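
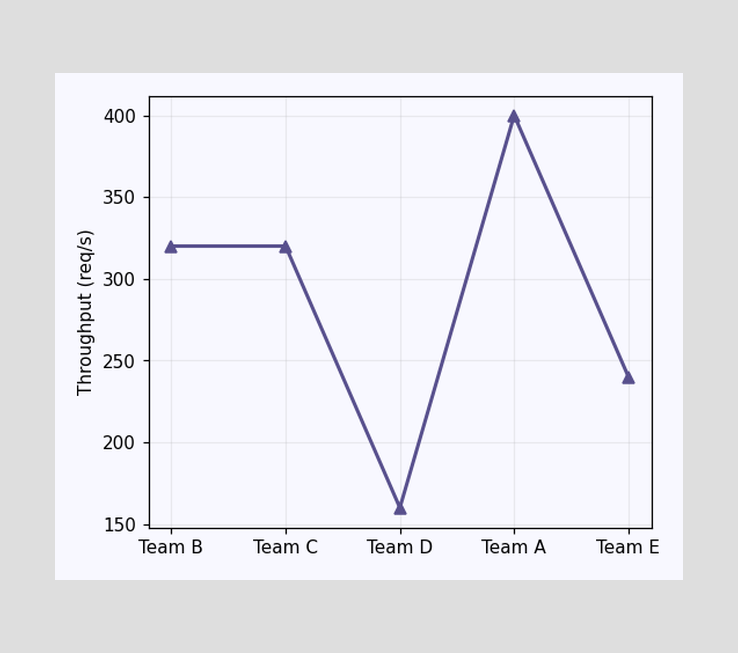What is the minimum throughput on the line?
160req/s

The lowest point is at Team D, and reading across to the y-axis gives 160req/s.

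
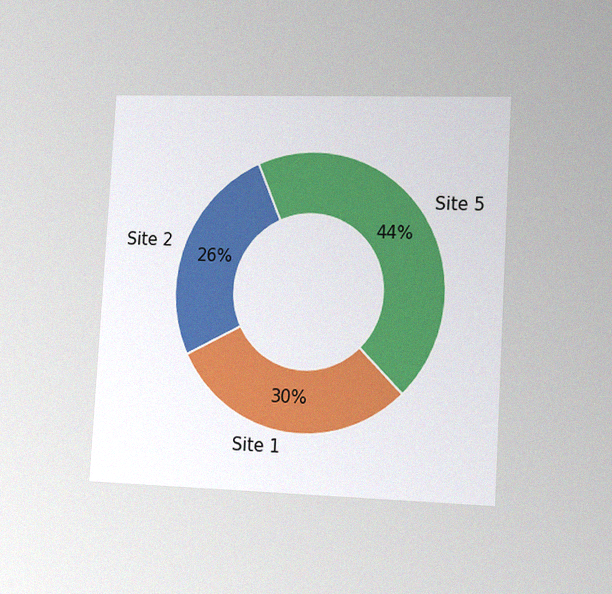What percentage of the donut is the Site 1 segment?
30%

The chart is tilted about 3° clockwise and viewed slightly from the right, with some photo noise. The Site 1 segment takes up 30% of the ring.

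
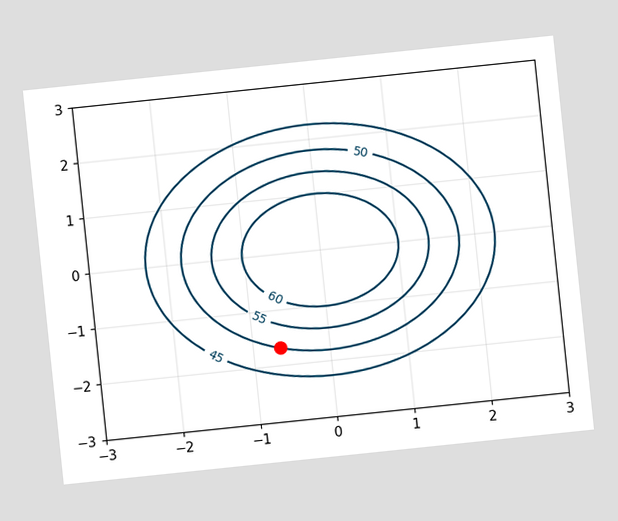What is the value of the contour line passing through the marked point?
50

The chart is tilted about 6° counter-clockwise. The marked point sits on the contour labelled 50.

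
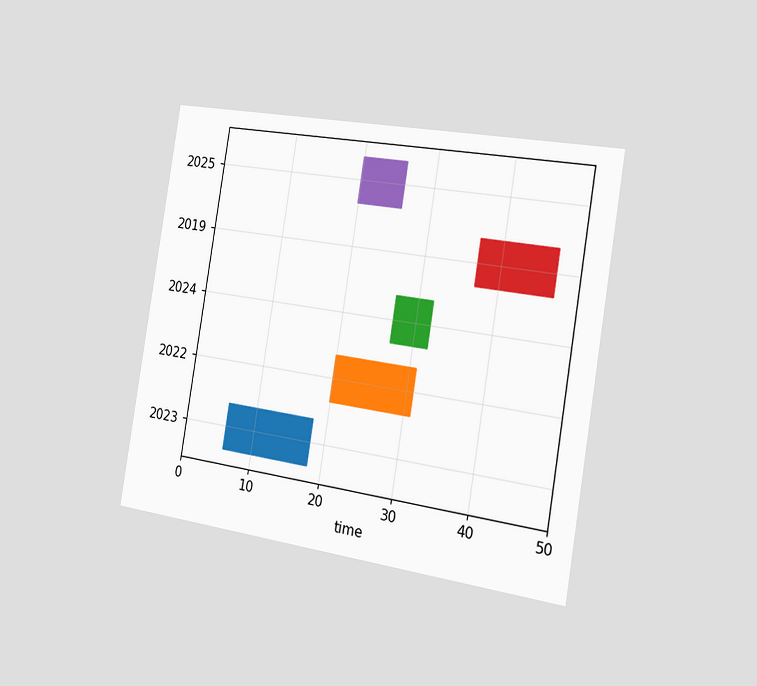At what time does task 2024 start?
27

The chart is tilted about 9° clockwise and viewed slightly from the right. The 2024 bar begins at t=27.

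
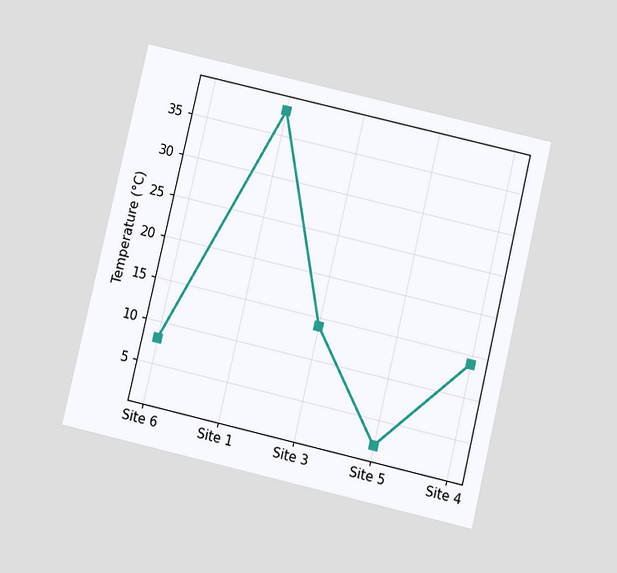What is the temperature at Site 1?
The chart is tilted about 13° clockwise and viewed at a slight angle. At Site 1, the line is at 38°C.

38°C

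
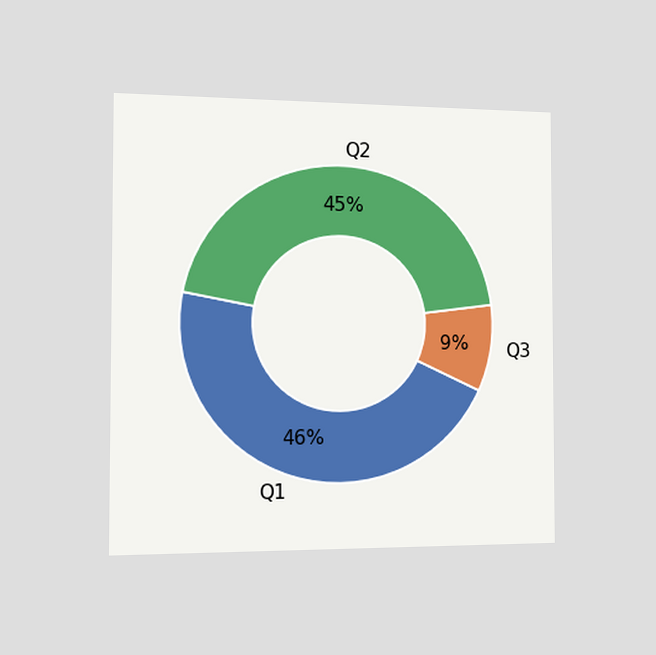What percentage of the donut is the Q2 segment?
The chart is viewed slightly from the left. The Q2 segment takes up 45% of the ring.

45%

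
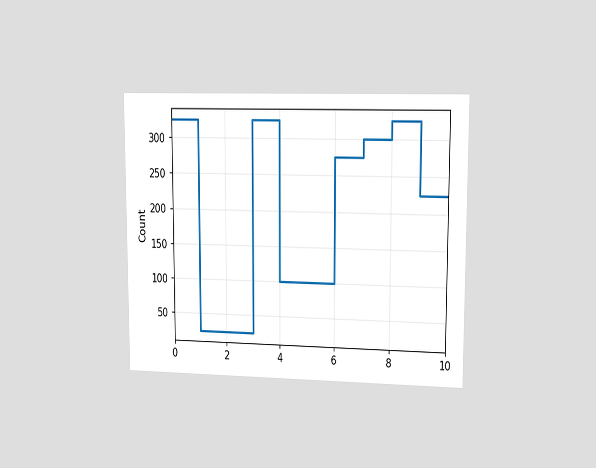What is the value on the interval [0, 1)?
325

The chart is viewed slightly from the right. On [0, 1) the step sits at 325.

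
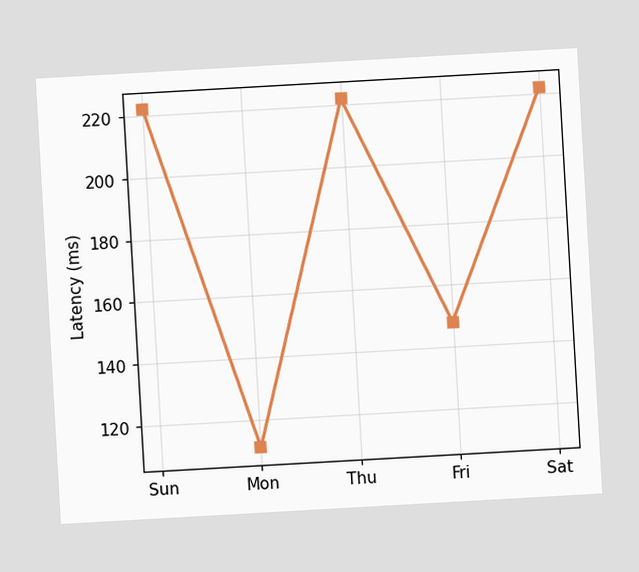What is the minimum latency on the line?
The chart is tilted about 3° counter-clockwise. The lowest point is at Mon, and reading across to the y-axis gives 111ms.

111ms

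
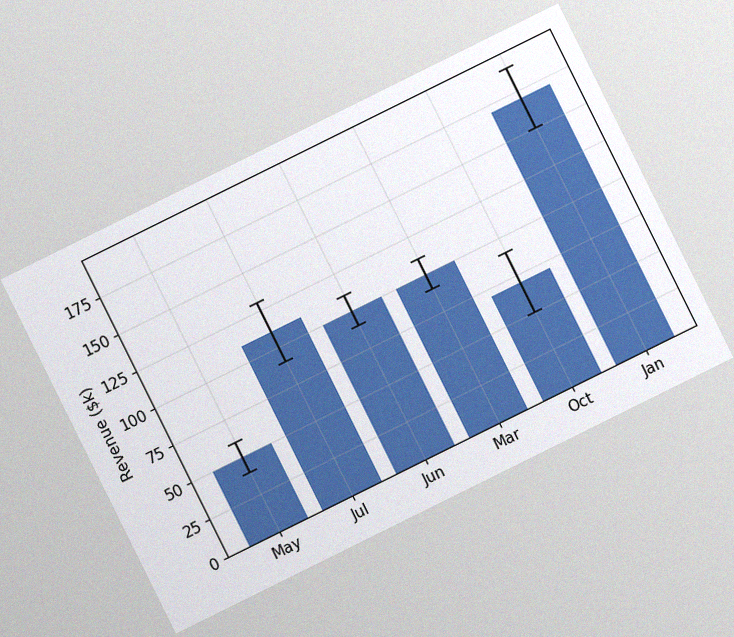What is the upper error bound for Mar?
$110k

The chart is tilted about 26° counter-clockwise, with some photo noise. The Mar bar's upper whisker reaches $110k.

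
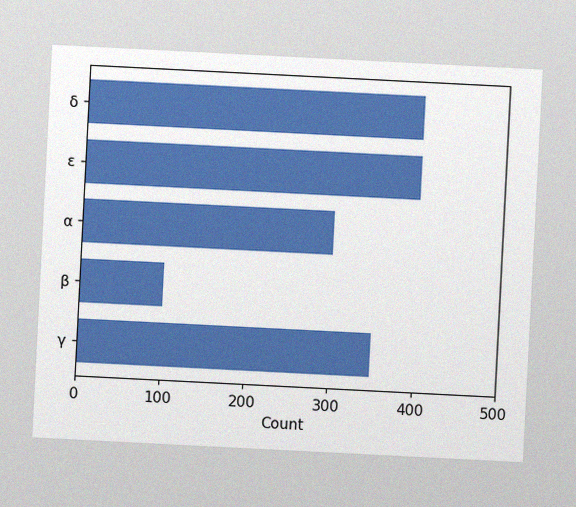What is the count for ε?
The chart is tilted about 3° clockwise, with some photo noise. Reading along the chart's x-axis, the ε bar reaches 400.

400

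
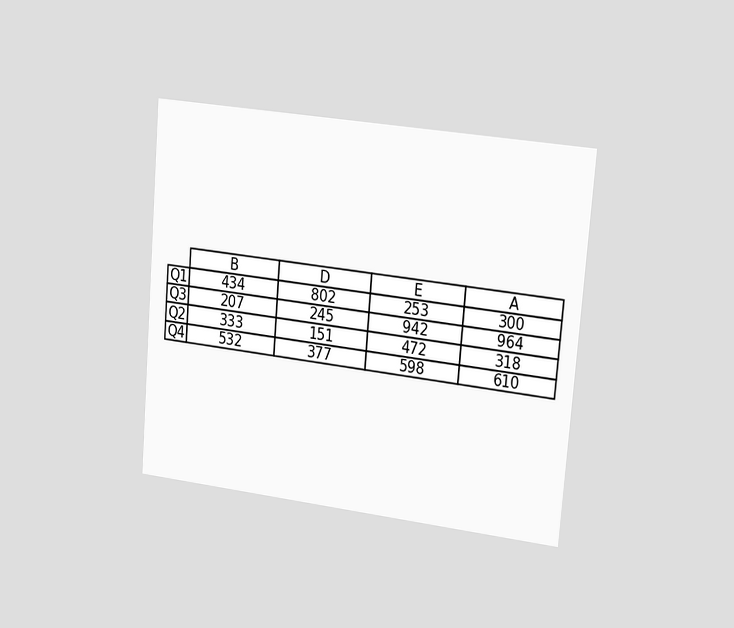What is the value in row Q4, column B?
532

The chart is tilted about 5° clockwise and viewed slightly from the right. The (Q4, B) cell reads 532.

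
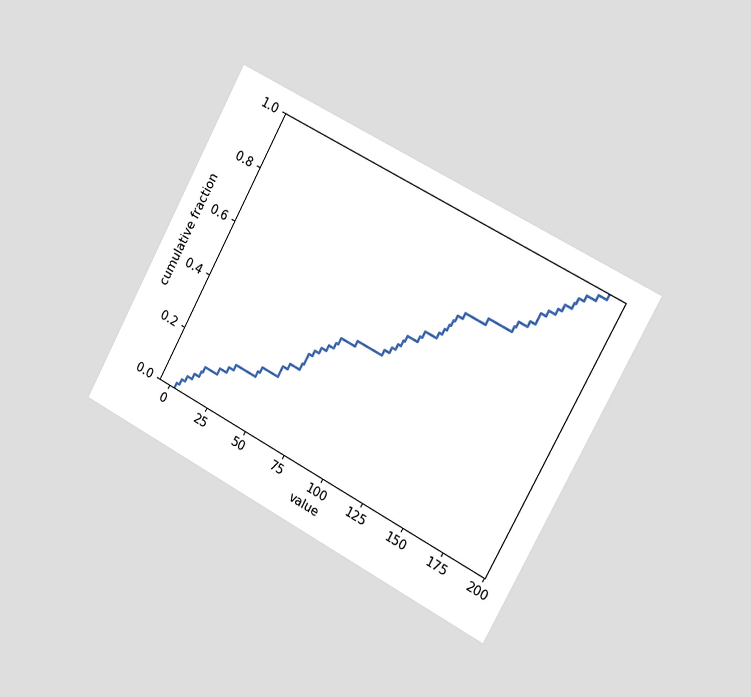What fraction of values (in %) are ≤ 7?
The chart is tilted about 28° clockwise and viewed slightly from the right. At x=7 the ECDF step is at 6%.

6%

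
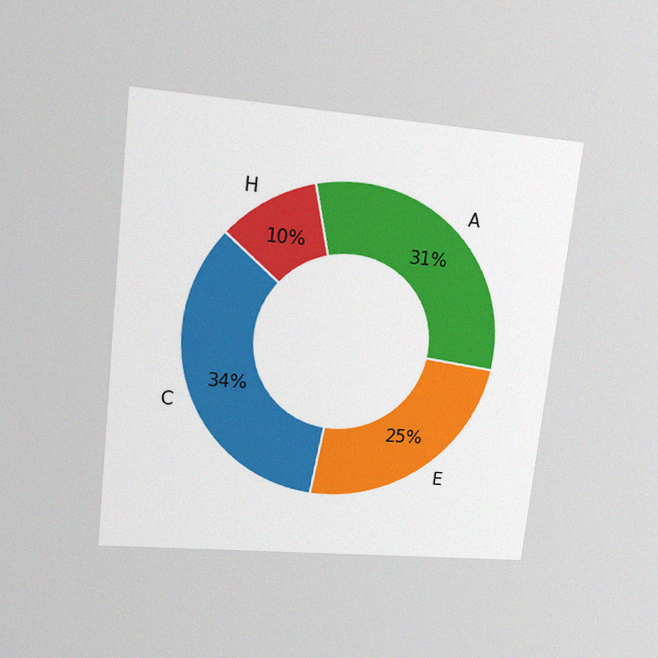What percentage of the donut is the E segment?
The chart is tilted about 6° clockwise and viewed at a slight angle, with some photo noise. The E segment takes up 25% of the ring.

25%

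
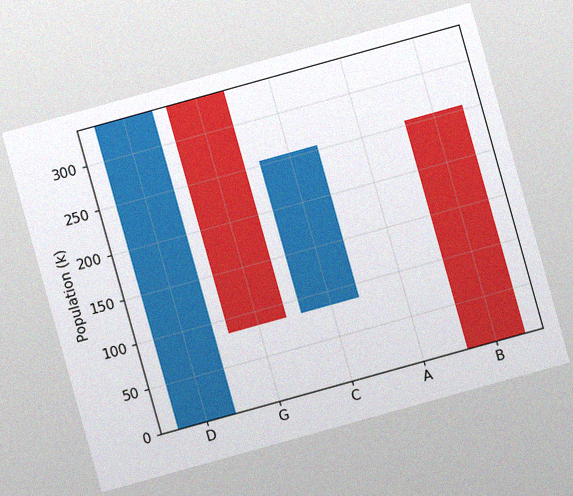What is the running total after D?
340k

The chart is tilted about 16° counter-clockwise, with some photo noise. After D the running total reaches 340k.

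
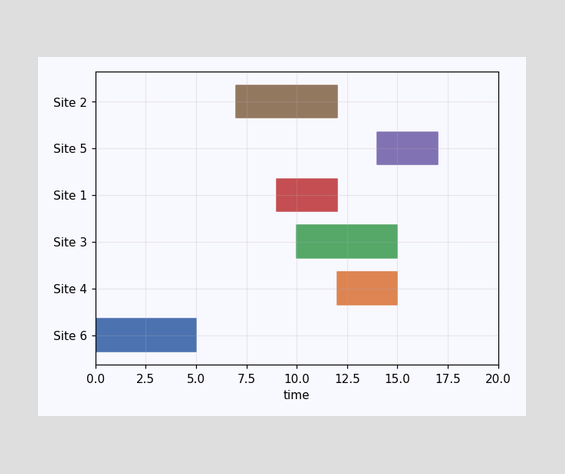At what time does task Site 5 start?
The Site 5 bar begins at t=14.

14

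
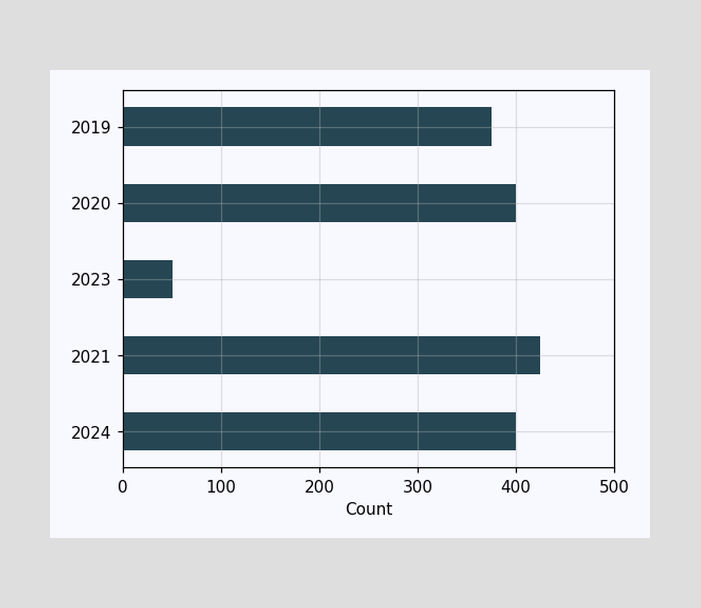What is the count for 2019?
Reading along the chart's x-axis, the 2019 bar reaches 375.

375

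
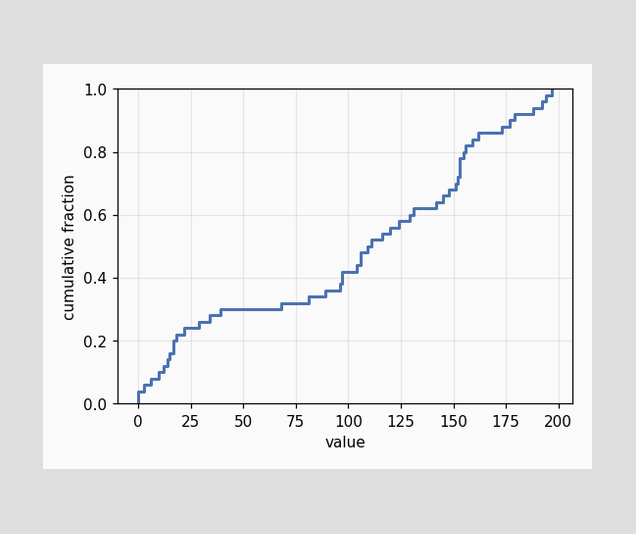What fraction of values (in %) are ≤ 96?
At x=96 the ECDF step is at 38%.

38%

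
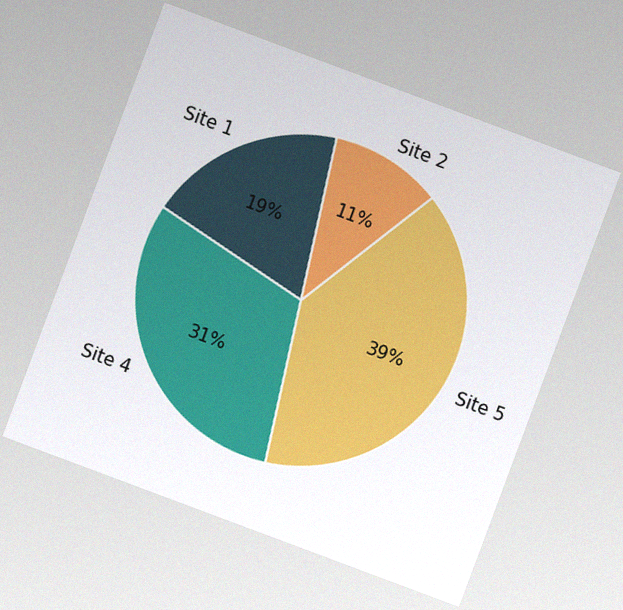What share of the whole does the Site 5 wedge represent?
The chart is tilted about 20° clockwise, with some photo noise. The Site 5 slice takes up 39% of the pie.

39%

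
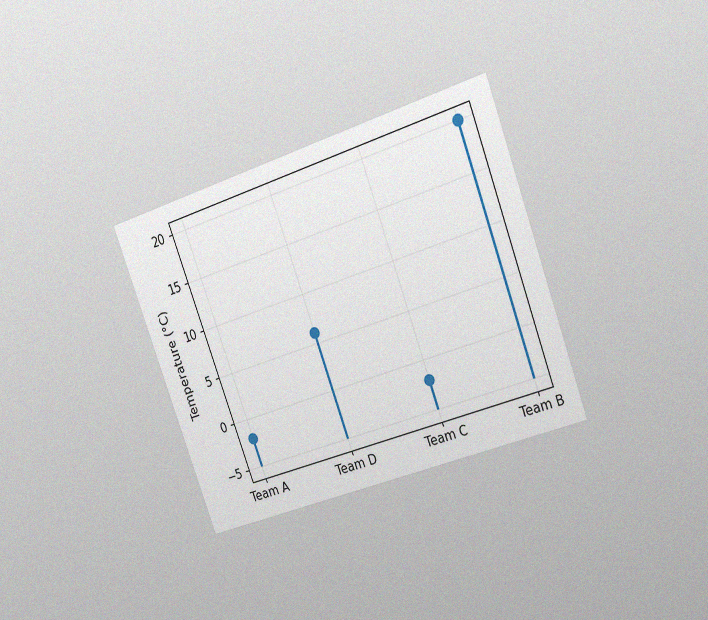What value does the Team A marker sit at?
The chart is tilted about 20° counter-clockwise and viewed slightly from the right, with some photo noise. The Team A marker sits at -2°C.

-2°C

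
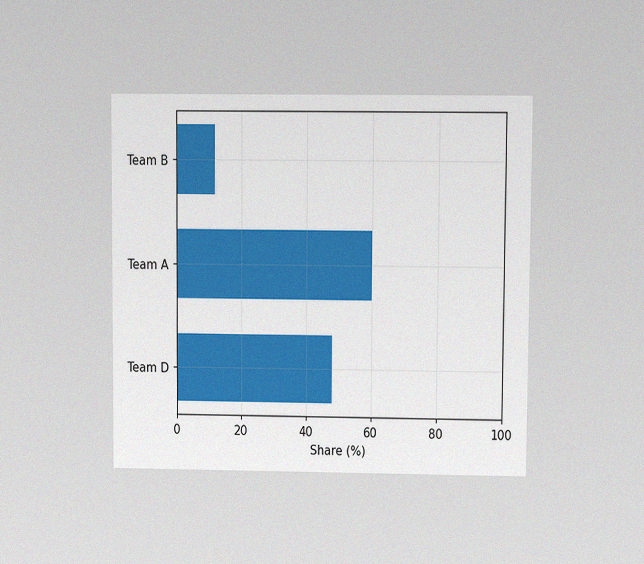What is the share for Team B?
12%

The chart is viewed at a slight angle, with some photo noise. Reading along the chart's x-axis, the Team B bar reaches 12%.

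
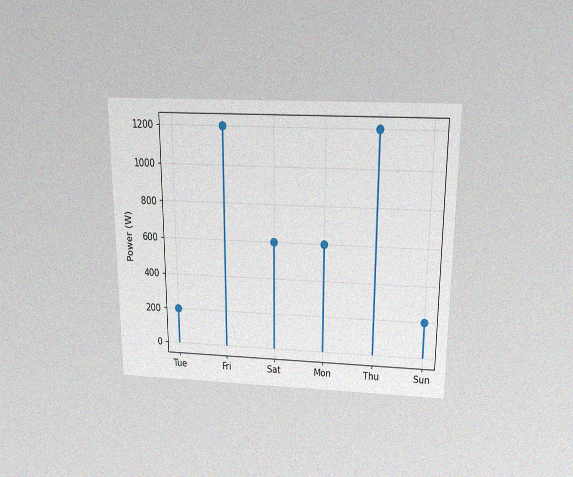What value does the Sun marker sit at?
The chart is viewed slightly from above, with some photo noise. The Sun marker sits at 200W.

200W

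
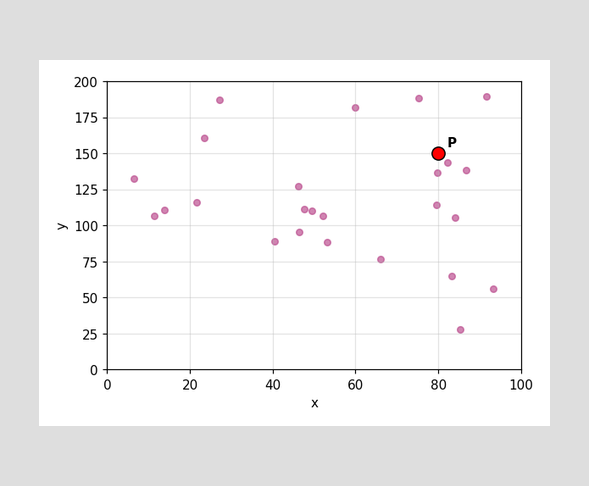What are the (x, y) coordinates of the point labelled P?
Following the gridlines from P to each axis, P sits at (80, 150).

(80, 150)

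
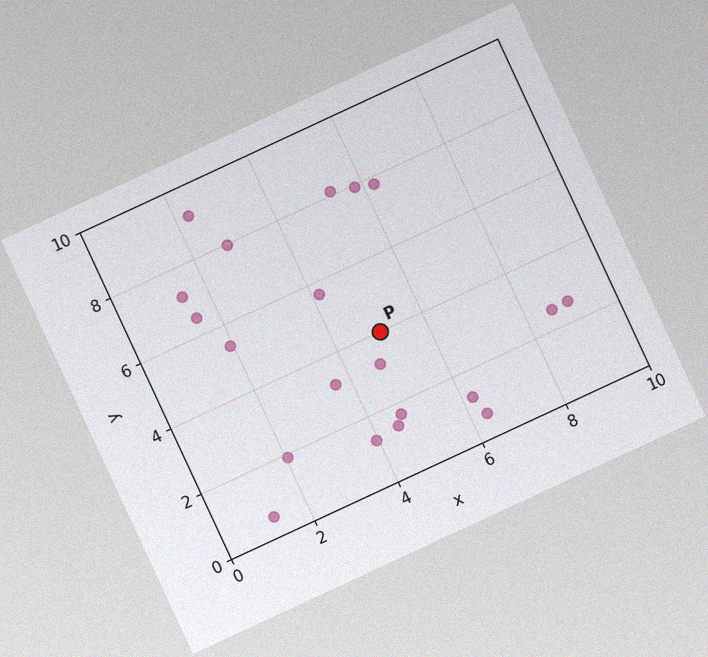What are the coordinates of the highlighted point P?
(5, 4)

The chart is tilted about 25° counter-clockwise, with some photo noise. Following the gridlines from P to each axis, P sits at (5, 4).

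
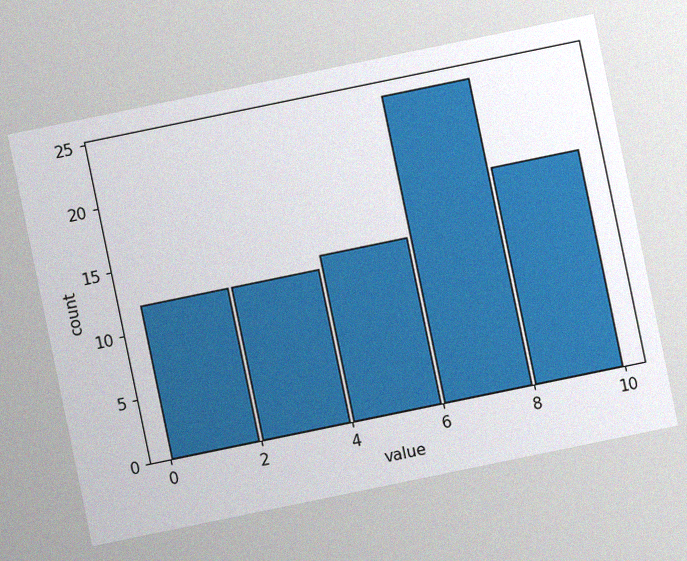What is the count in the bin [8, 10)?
The chart is tilted about 12° counter-clockwise, with some photo noise. The [8, 10) bin has height 17.

17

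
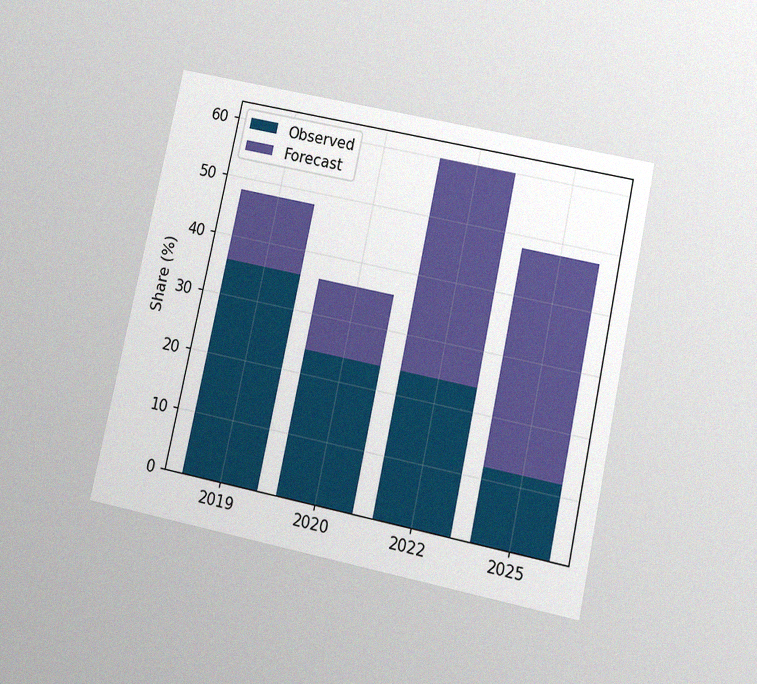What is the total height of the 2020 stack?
The chart is tilted about 12° clockwise and viewed at a slight angle, with some photo noise. The 2020 stack's top reaches 36% on the y-axis.

36%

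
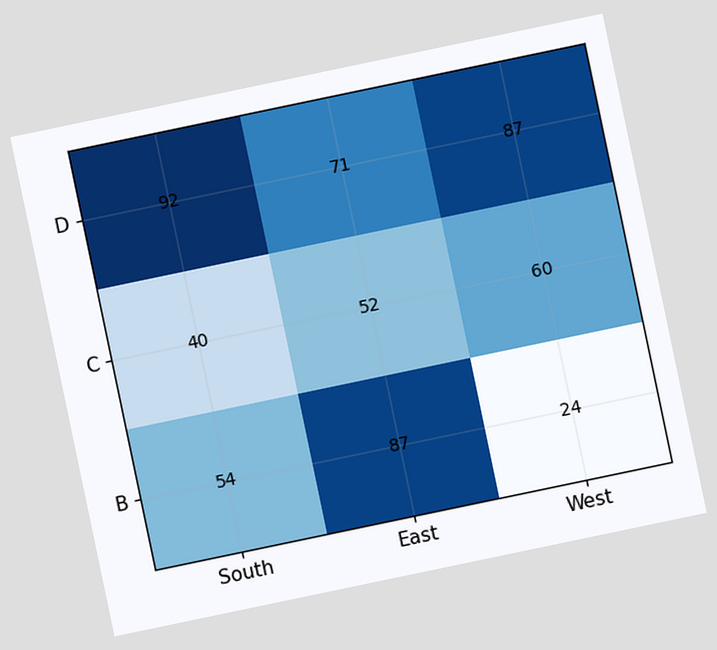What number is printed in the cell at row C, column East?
The chart is tilted about 12° counter-clockwise. The (C, East) cell reads 52.

52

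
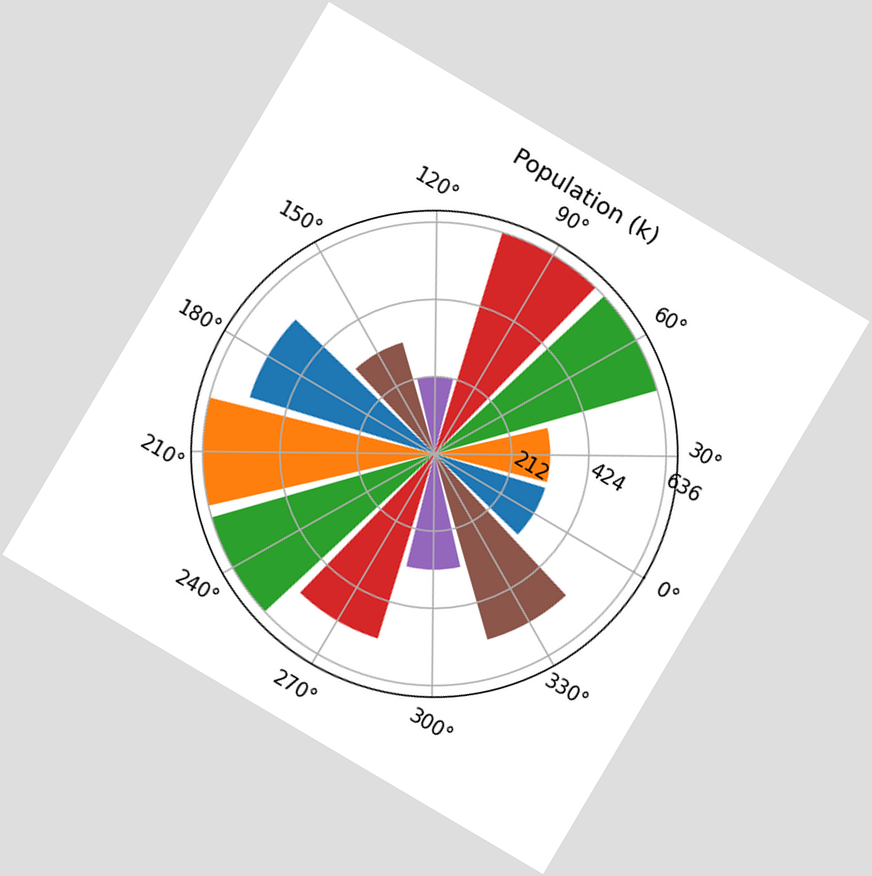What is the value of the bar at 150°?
318k

The chart is tilted about 31° clockwise. The bar at 150° reaches 318k on the radial axis.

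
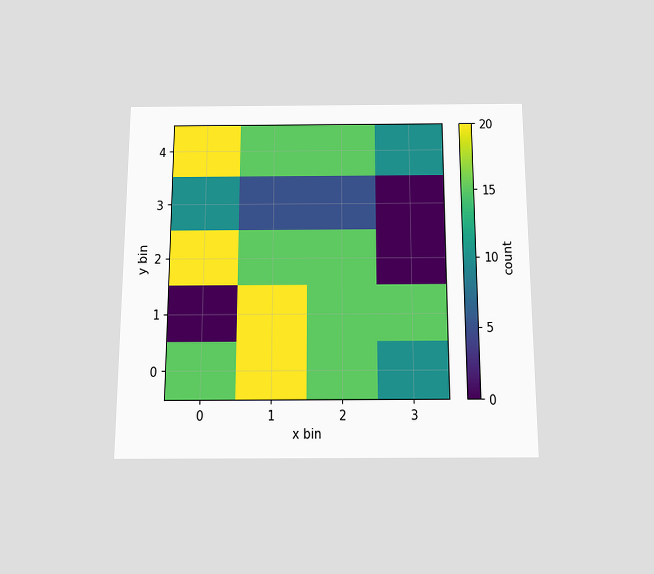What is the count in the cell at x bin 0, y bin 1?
0

The chart is viewed slightly from below. Matching the cell (0, 1) against the colorbar gives 0.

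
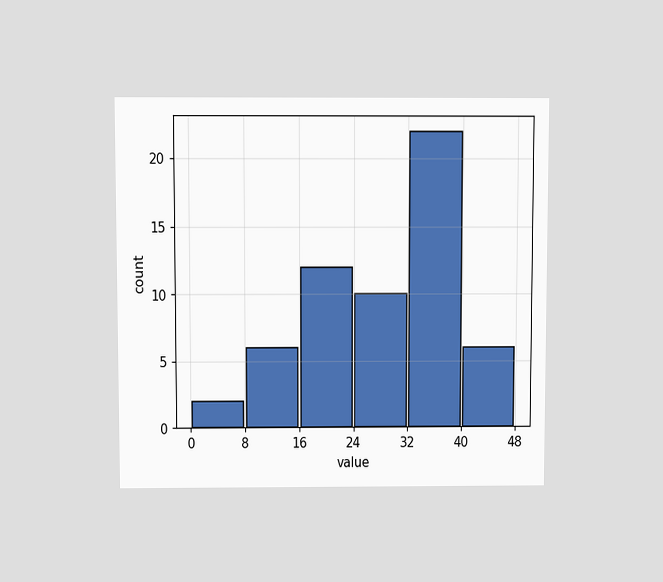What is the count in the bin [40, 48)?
6

The chart is viewed slightly from above. The [40, 48) bin has height 6.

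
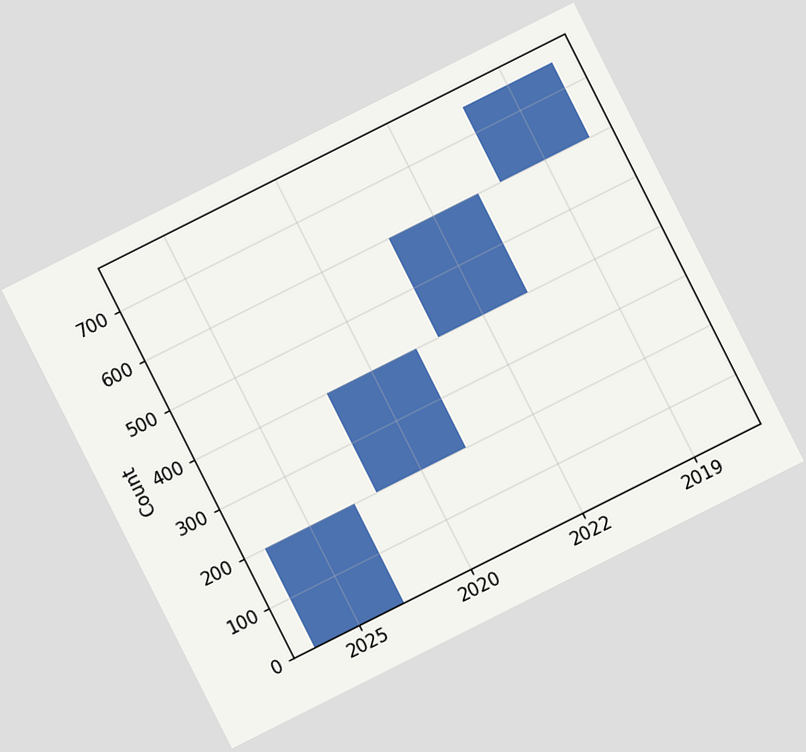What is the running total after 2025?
The chart is tilted about 27° counter-clockwise. After 2025 the running total reaches 200.

200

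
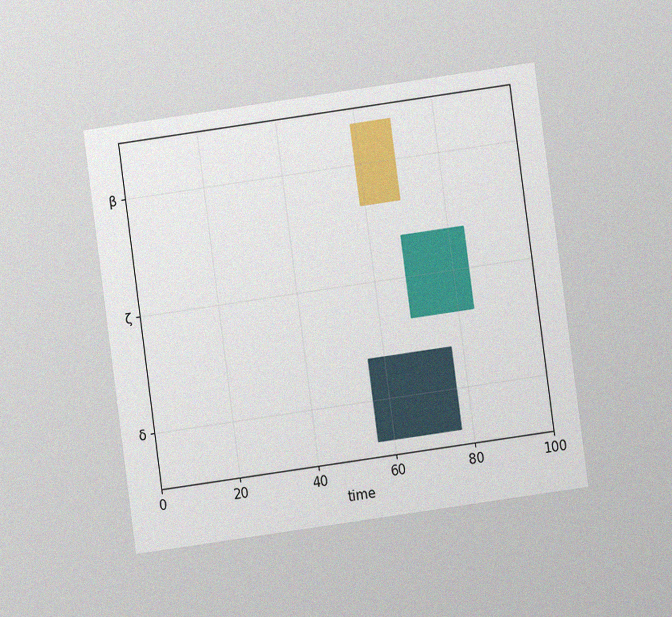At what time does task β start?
59

The chart is tilted about 8° counter-clockwise and viewed at a slight angle, with some photo noise. The β bar begins at t=59.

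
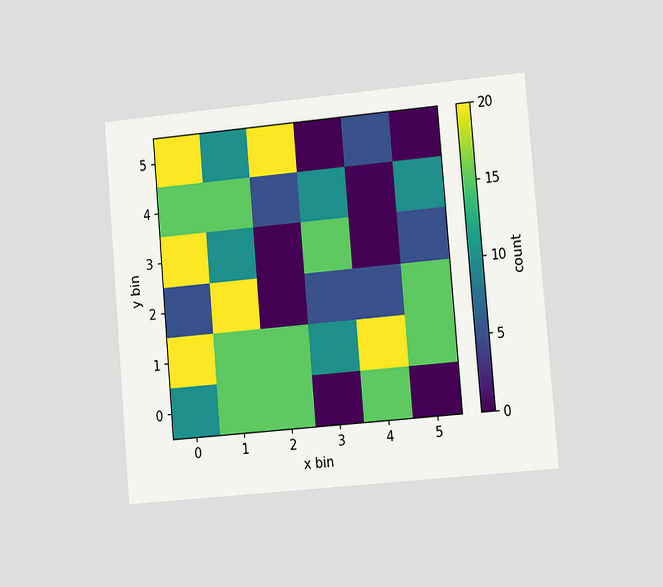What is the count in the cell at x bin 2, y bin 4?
The chart is tilted about 5° counter-clockwise and viewed at a slight angle. Matching the cell (2, 4) against the colorbar gives 5.

5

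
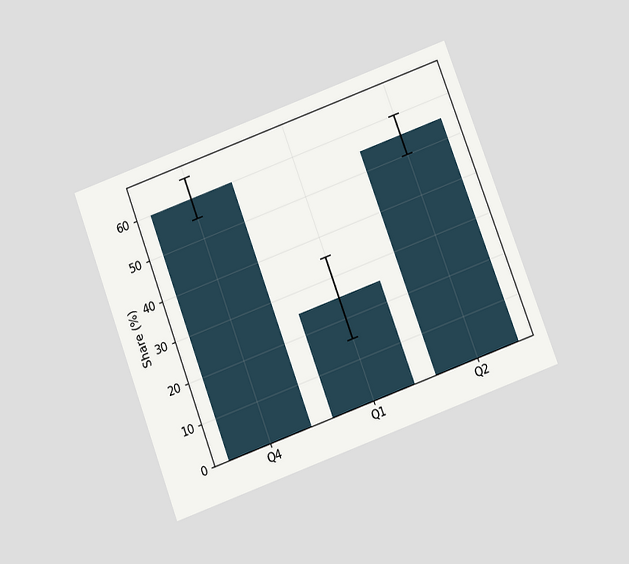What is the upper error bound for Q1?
35%

The chart is tilted about 20° counter-clockwise and viewed slightly from below. The Q1 bar's upper whisker reaches 35%.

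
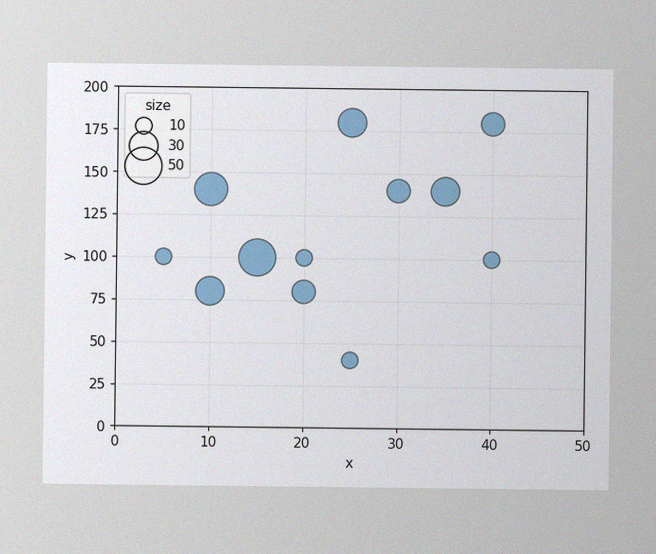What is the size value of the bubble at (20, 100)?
The image has some photo noise and uneven lighting. Matching the bubble at (20, 100) against the size legend gives 10.

10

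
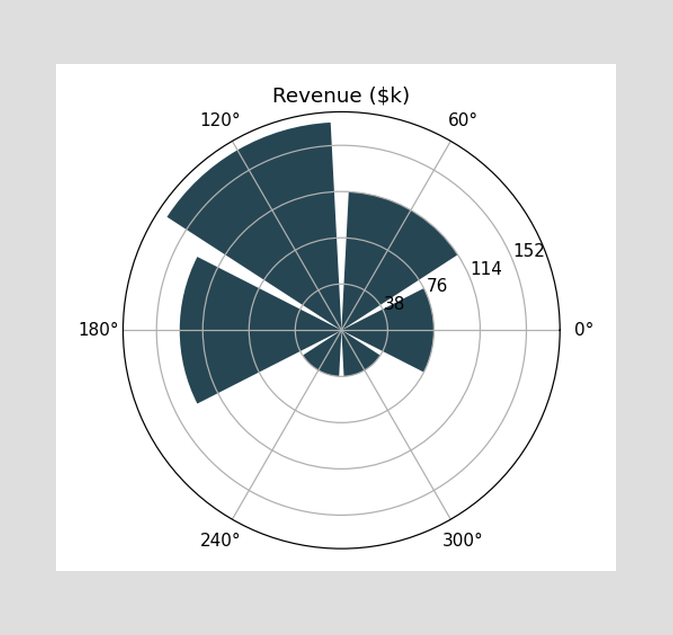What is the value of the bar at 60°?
The bar at 60° reaches $114k on the radial axis.

$114k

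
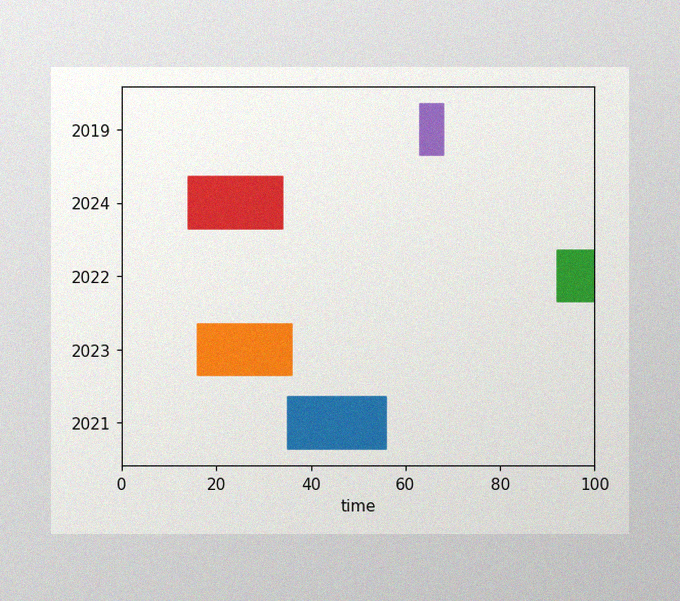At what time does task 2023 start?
The image has some photo noise and uneven lighting. The 2023 bar begins at t=16.

16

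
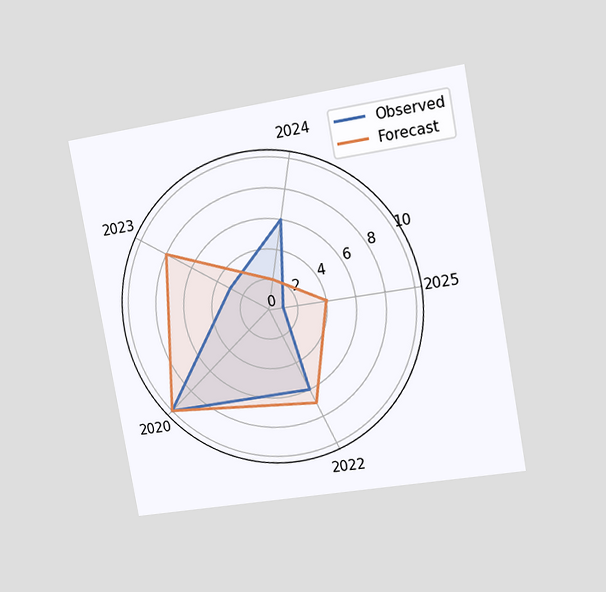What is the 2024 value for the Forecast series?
2

The chart is tilted about 10° counter-clockwise and viewed slightly from the right. On the 2024 axis, Forecast reaches 2.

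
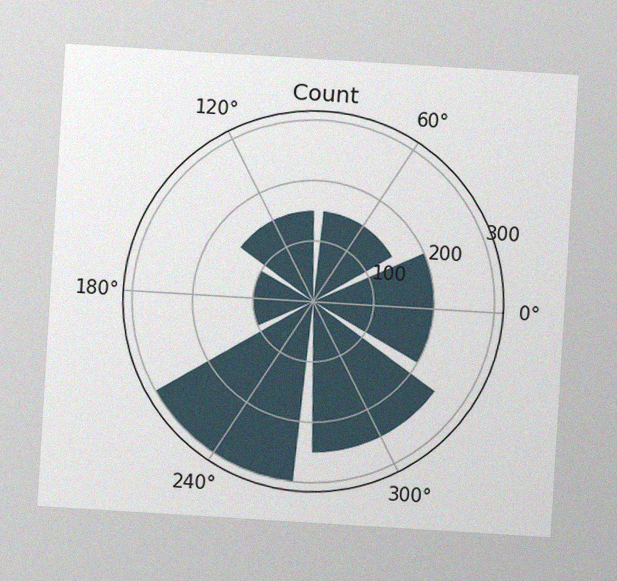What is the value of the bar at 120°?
The chart is tilted about 3° clockwise, with some photo noise. The bar at 120° reaches 150 on the radial axis.

150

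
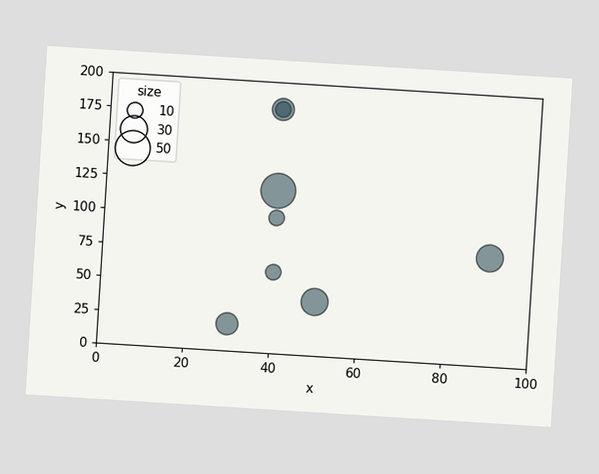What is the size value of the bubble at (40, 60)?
10

The chart is tilted about 4° clockwise. Matching the bubble at (40, 60) against the size legend gives 10.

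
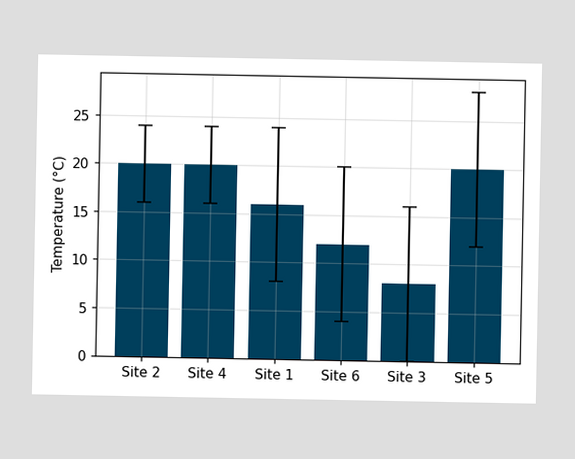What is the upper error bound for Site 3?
16°C

The Site 3 bar's upper whisker reaches 16°C.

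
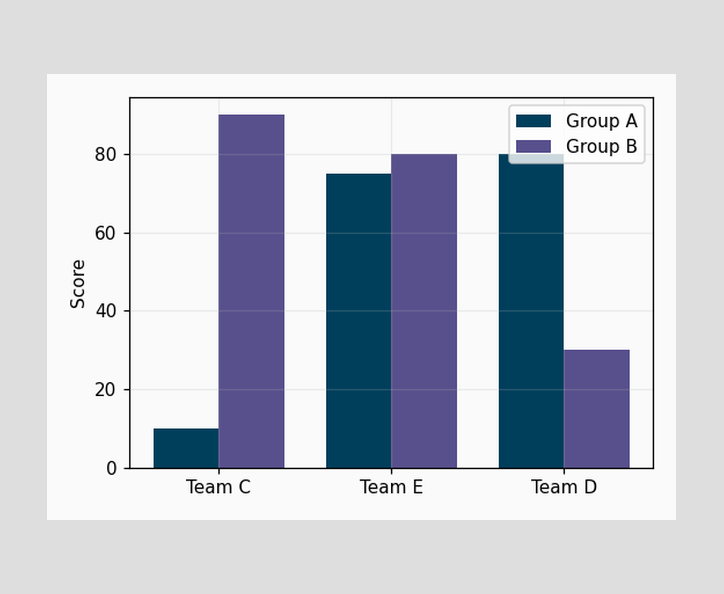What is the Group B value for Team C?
90

The Group B bar at Team C reaches 90 on the y-axis.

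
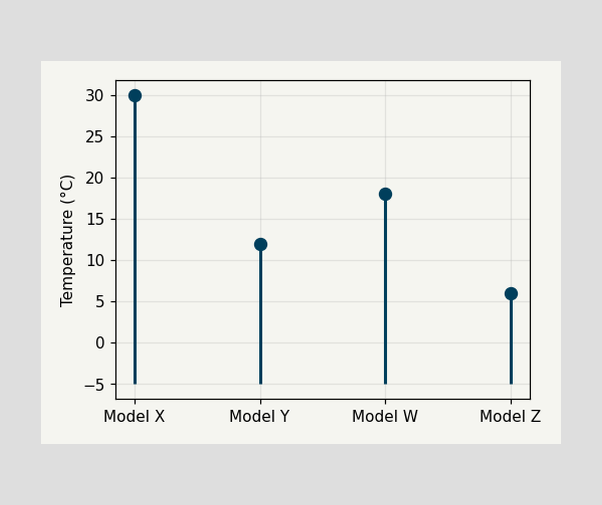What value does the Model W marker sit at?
The Model W marker sits at 18°C.

18°C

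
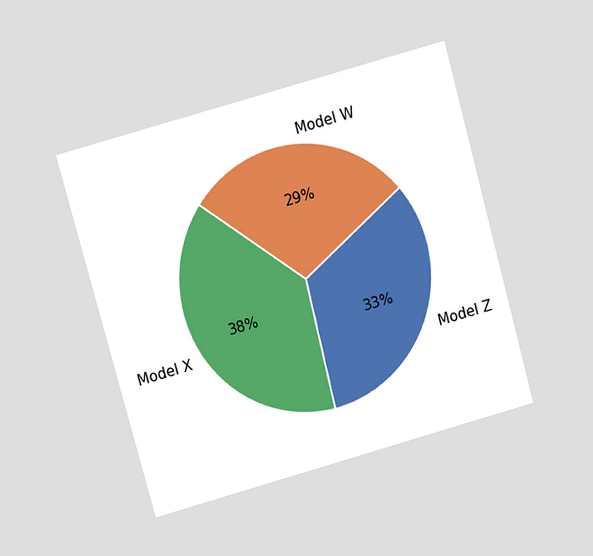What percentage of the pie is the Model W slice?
The chart is tilted about 15° counter-clockwise and viewed at a slight angle. The Model W slice takes up 29% of the pie.

29%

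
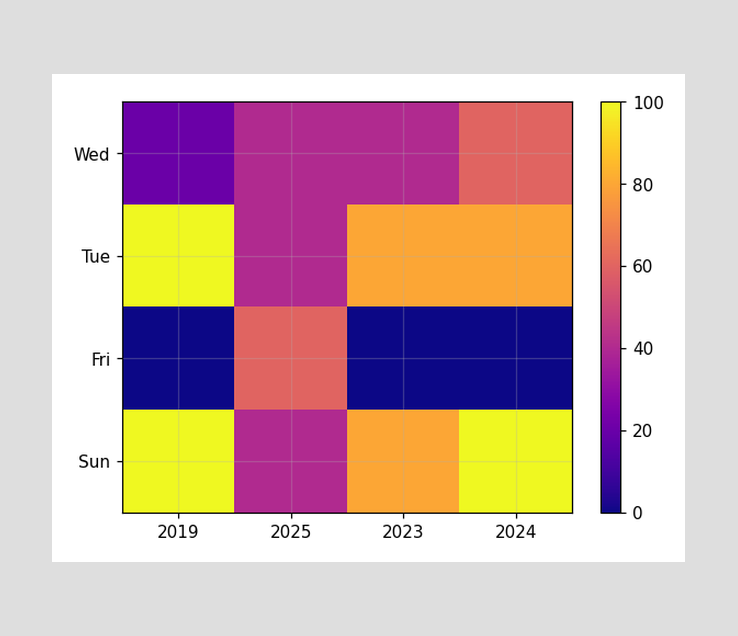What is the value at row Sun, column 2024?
Matching cell (Sun, 2024) against the colorbar gives 100.

100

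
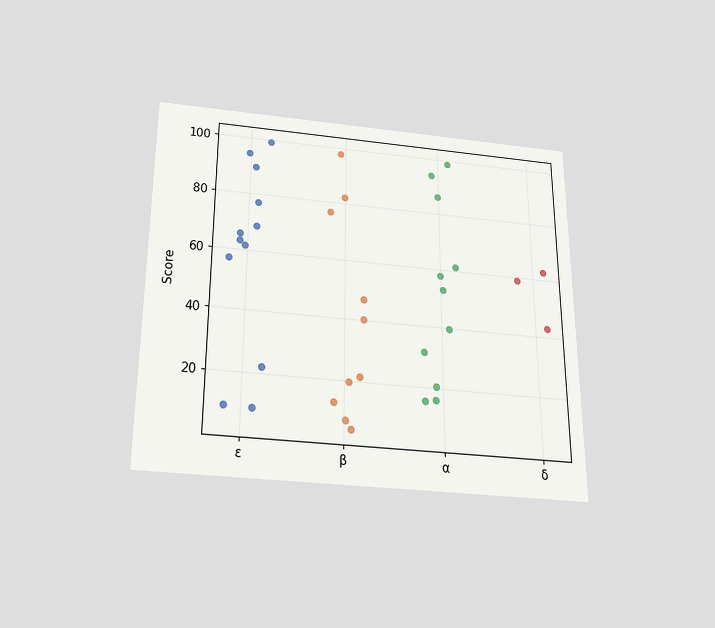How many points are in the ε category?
12

The chart is viewed slightly from below. Counting the markers in the ε column gives 12.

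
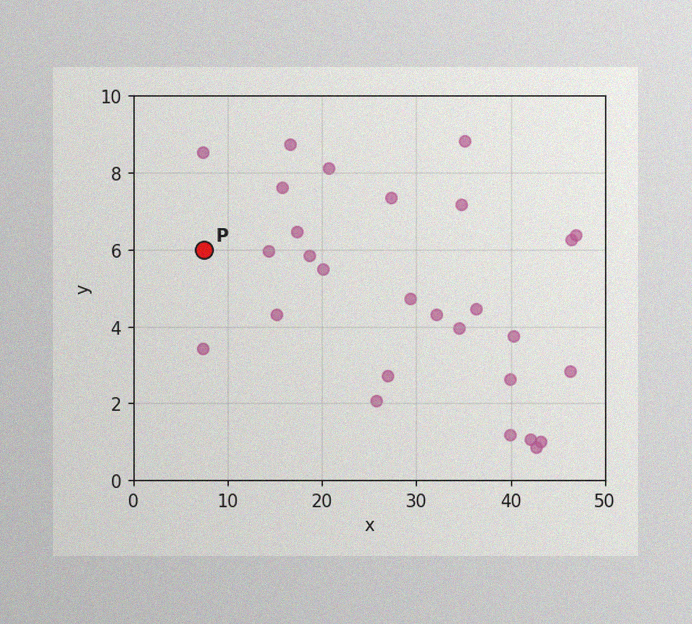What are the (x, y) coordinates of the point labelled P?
(7.5, 6)

The image has some photo noise and uneven lighting. Following the gridlines from P to each axis, P sits at (7.5, 6).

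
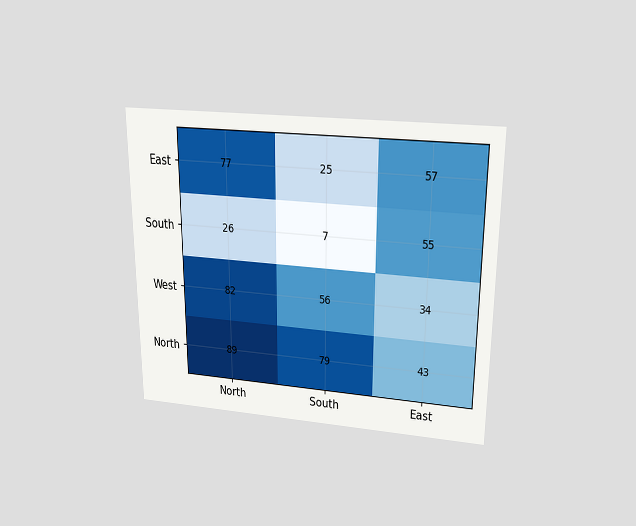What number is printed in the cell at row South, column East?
55

The chart is viewed slightly from above. The (South, East) cell reads 55.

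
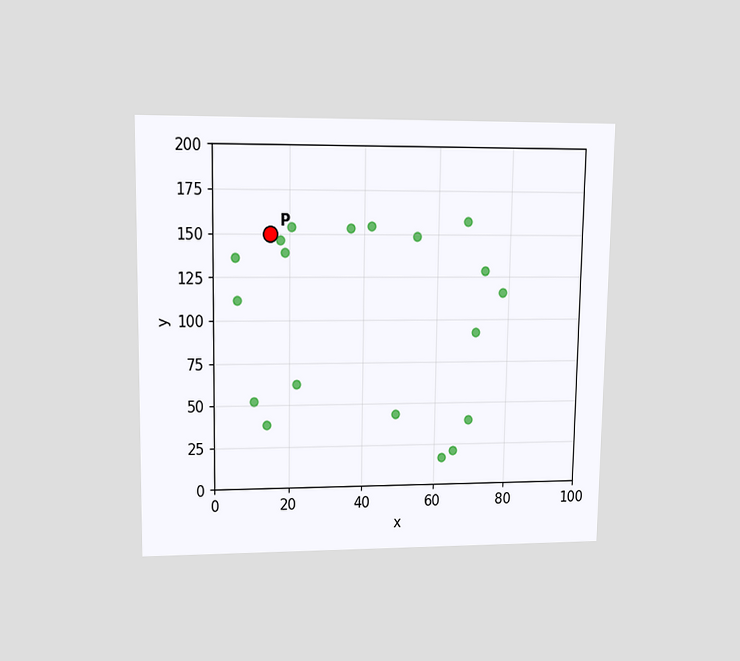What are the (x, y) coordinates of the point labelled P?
The chart is viewed at a slight angle. Following the gridlines from P to each axis, P sits at (15, 150).

(15, 150)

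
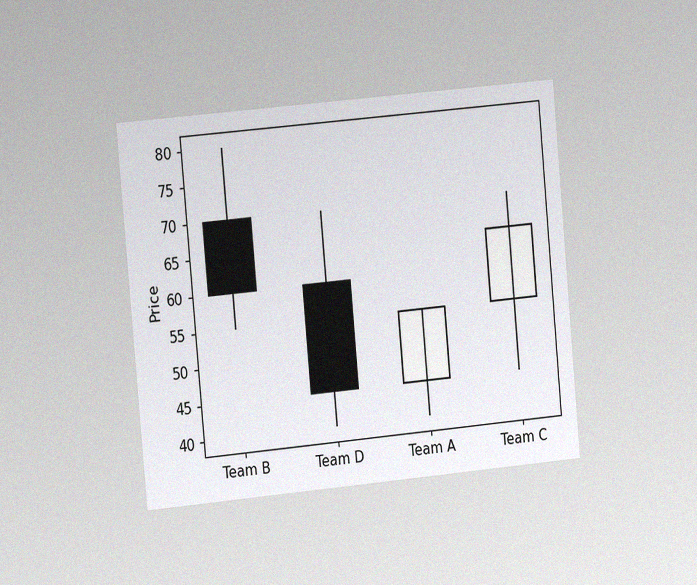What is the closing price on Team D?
The chart is tilted about 5° counter-clockwise and viewed slightly from the left, with some photo noise. The Team D candle closes at 45.

45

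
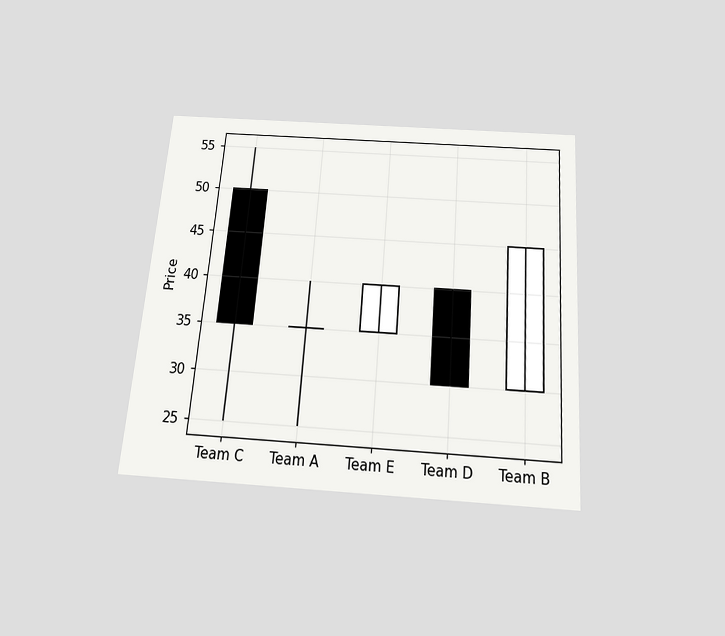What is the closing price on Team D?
The chart is tilted about 4° clockwise and viewed slightly from below. The Team D candle closes at 30.

30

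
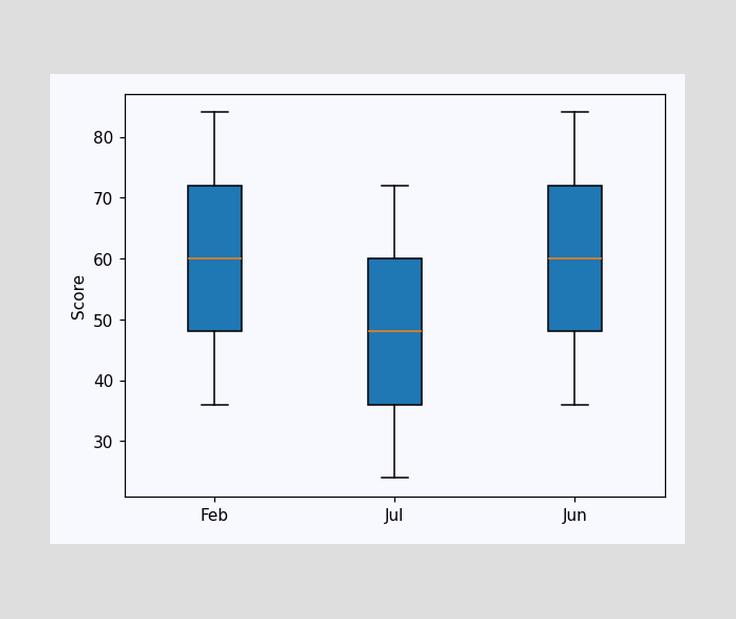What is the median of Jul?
The median line in the Jul box sits at 48.

48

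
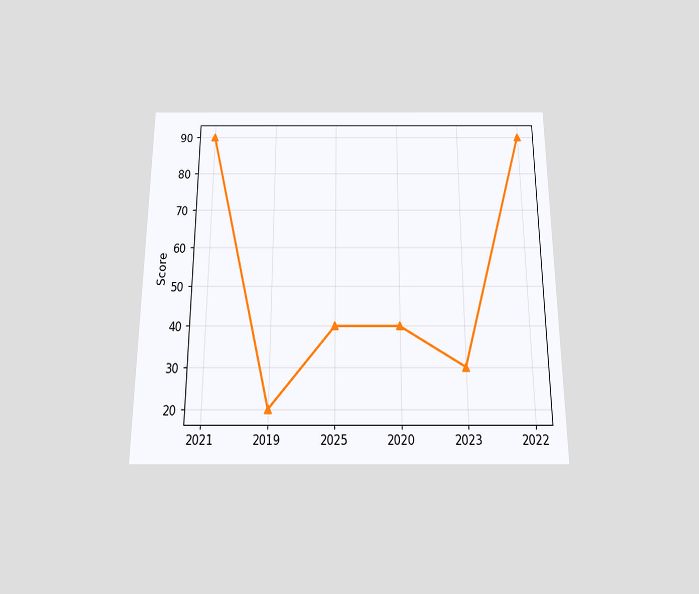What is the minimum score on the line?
20

The chart is viewed slightly from below. The lowest point is at 2019, and reading across to the y-axis gives 20.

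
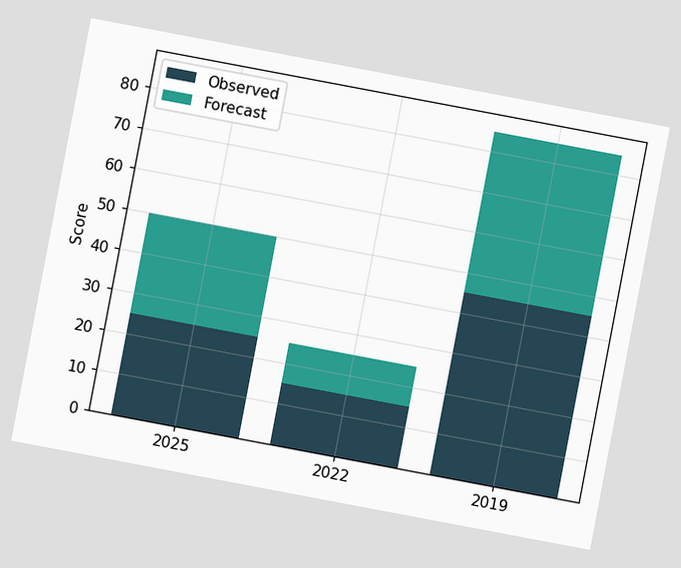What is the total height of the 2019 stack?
85

The chart is tilted about 11° clockwise. The 2019 stack's top reaches 85 on the y-axis.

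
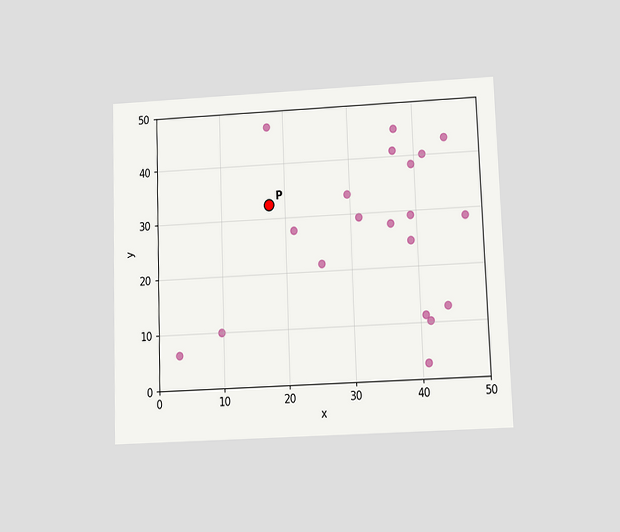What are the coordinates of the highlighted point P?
(17.5, 32.5)

The chart is tilted about 2° counter-clockwise and viewed slightly from below. Following the gridlines from P to each axis, P sits at (17.5, 32.5).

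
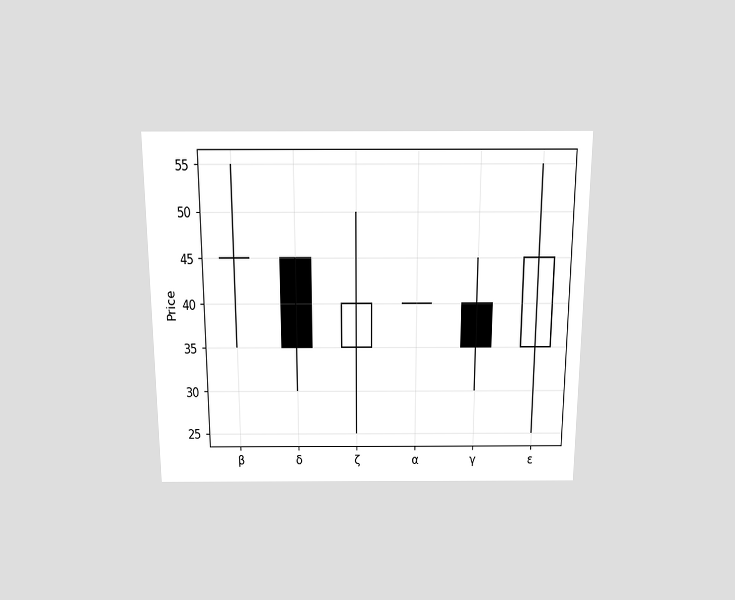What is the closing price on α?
40

The chart is viewed slightly from above. The α candle closes at 40.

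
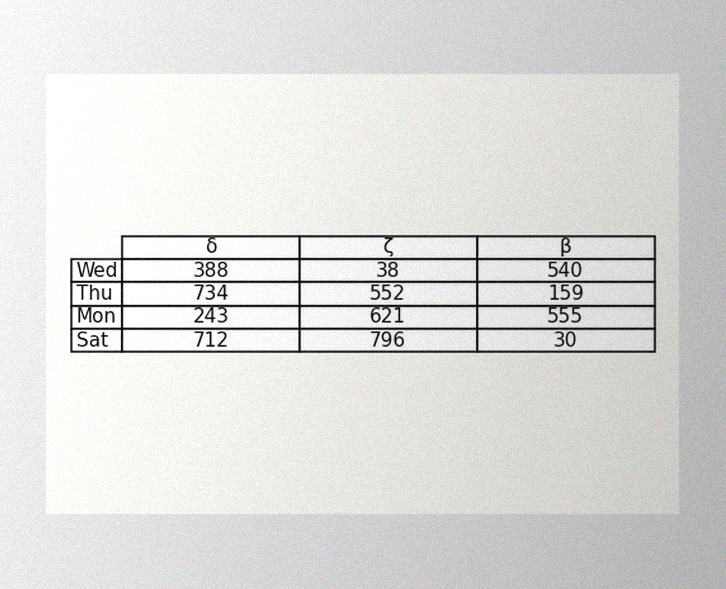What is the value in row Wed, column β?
540

The image has some photo noise and uneven lighting. The (Wed, β) cell reads 540.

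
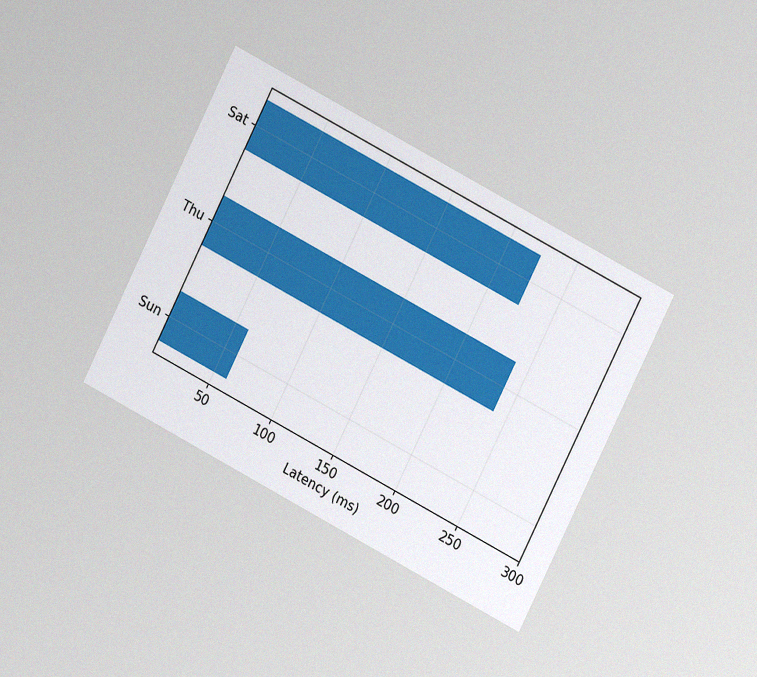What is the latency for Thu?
240ms

The chart is tilted about 27° clockwise and viewed at a slight angle, with some photo noise. Reading along the chart's x-axis, the Thu bar reaches 240ms.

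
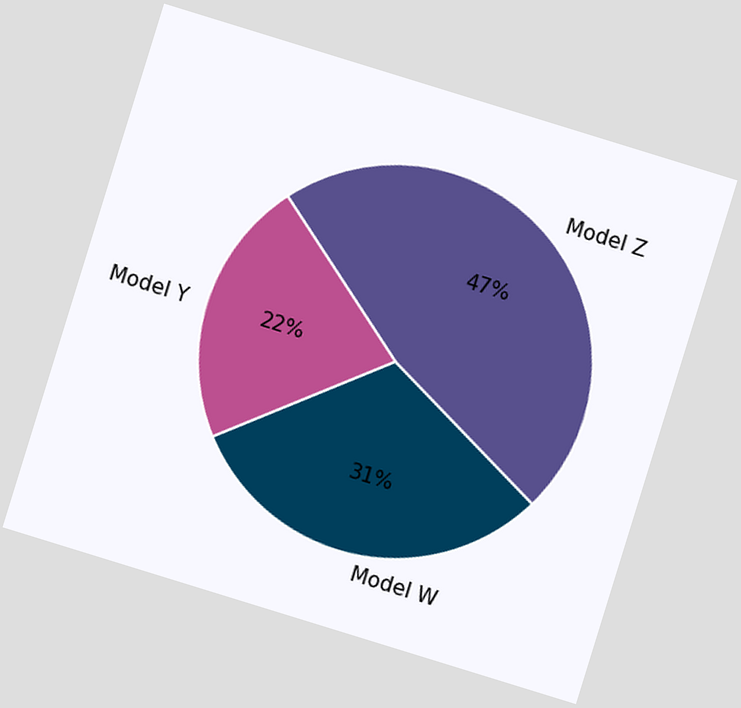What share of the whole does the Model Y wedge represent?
The chart is tilted about 17° clockwise. The Model Y slice takes up 22% of the pie.

22%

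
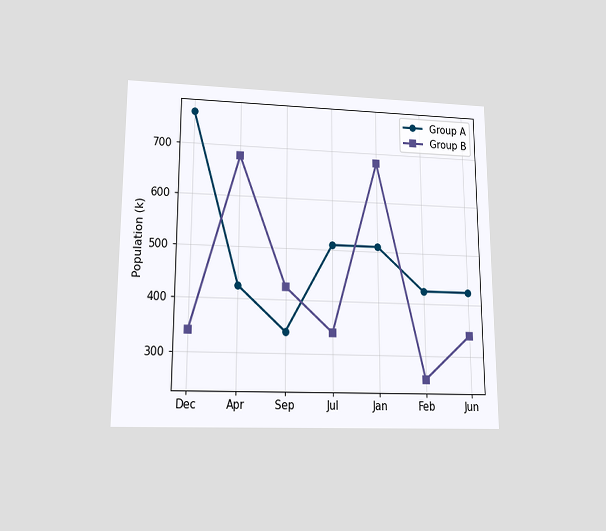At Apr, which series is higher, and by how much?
Group B, by 255k

The chart is viewed at a slight angle. At Apr, Group B sits above the other line by 255k.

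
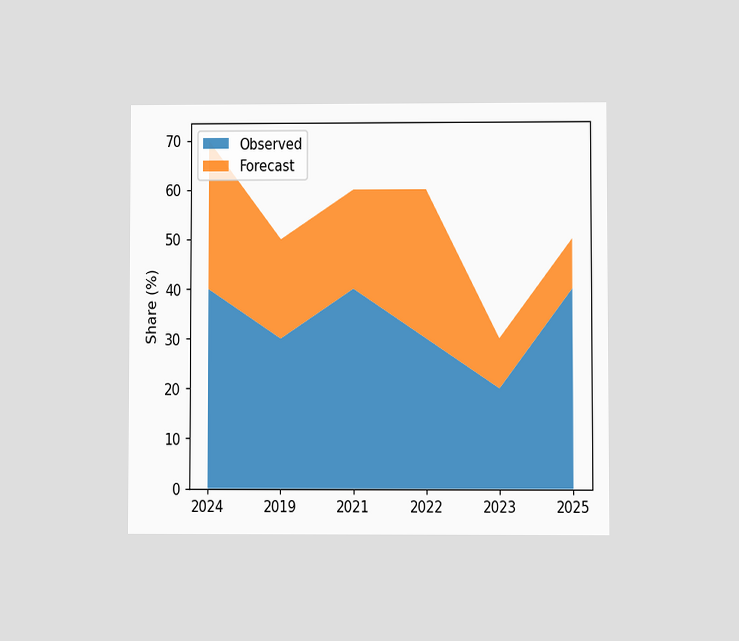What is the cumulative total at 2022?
60%

The chart is viewed at a slight angle. The stacked total at 2022 reaches 60%.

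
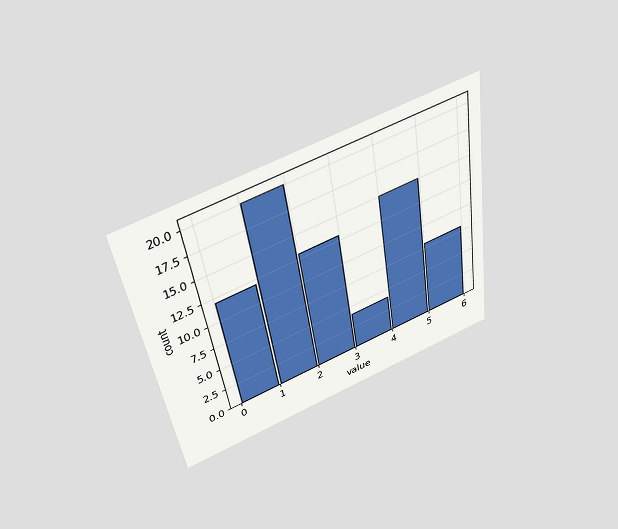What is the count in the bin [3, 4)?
The chart is tilted about 9° counter-clockwise and viewed slightly from above. The [3, 4) bin has height 4.

4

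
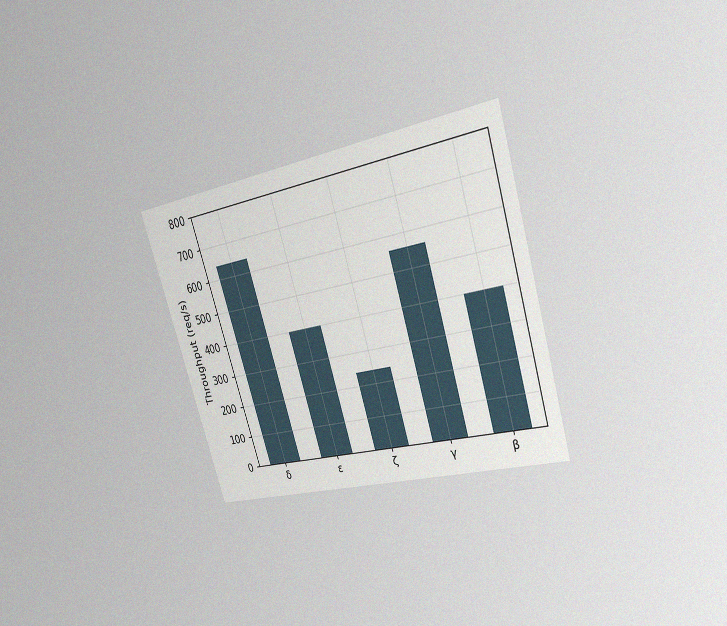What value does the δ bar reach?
640req/s

The chart is tilted about 17° counter-clockwise and viewed slightly from the right, with some photo noise. Reading along the chart's y-axis, the δ bar reaches 640req/s.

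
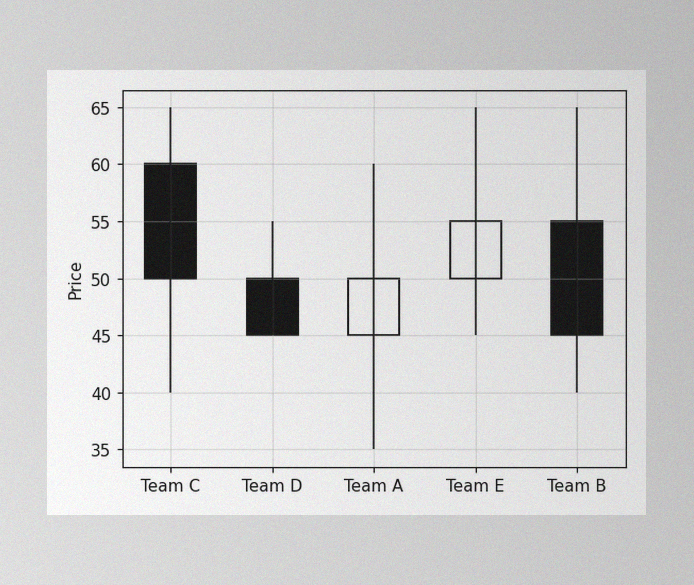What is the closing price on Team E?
The image has some photo noise and uneven lighting. The Team E candle closes at 55.

55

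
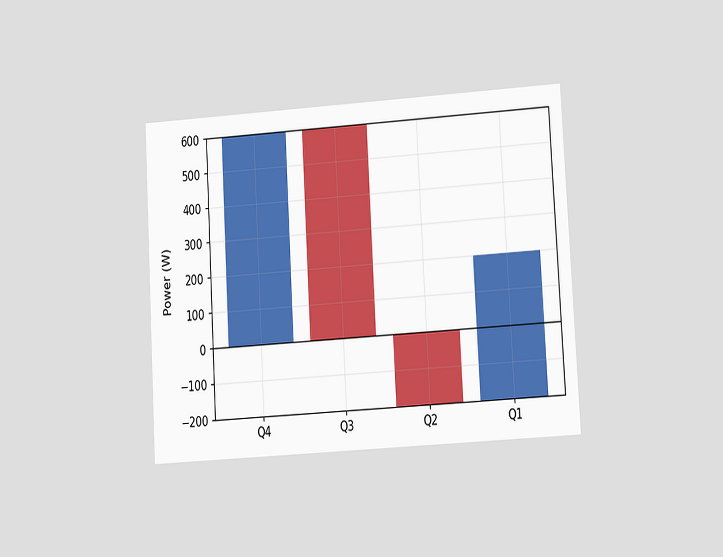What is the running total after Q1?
The chart is tilted about 3° counter-clockwise and viewed at a slight angle. After Q1 the running total reaches 200W.

200W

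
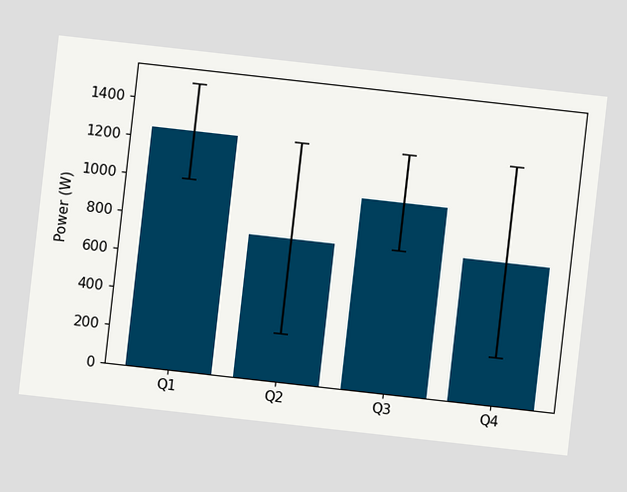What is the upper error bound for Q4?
1250W

The chart is tilted about 6° clockwise. The Q4 bar's upper whisker reaches 1250W.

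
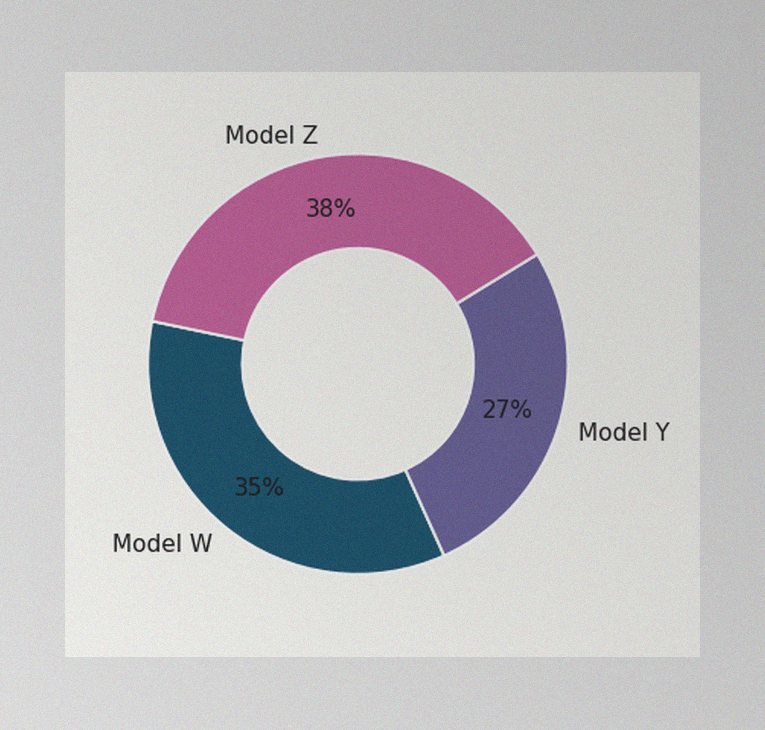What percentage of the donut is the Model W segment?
The image has some photo noise and uneven lighting. The Model W segment takes up 35% of the ring.

35%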